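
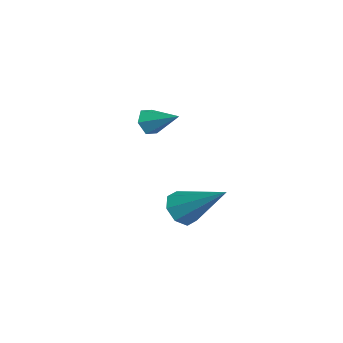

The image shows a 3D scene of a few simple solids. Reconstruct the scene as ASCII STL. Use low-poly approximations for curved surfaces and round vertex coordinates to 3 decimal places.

solid 
facet normal -0.568 -0.555 -0.608
outer loop
vertex 3.219 -1.312 -1.366
vertex 2.665 -1.344 -0.819
vertex 2.828 -0.863 -1.411
endloop
endfacet
facet normal 0.652 0.512 -0.559
outer loop
vertex 3.219 -1.312 -1.366
vertex 2.828 -0.863 -1.411
vertex 3.895 -0.136 0.499
endloop
endfacet
facet normal -0.567 -0.556 -0.608
outer loop
vertex 2.828 -0.863 -1.411
vertex 2.665 -1.344 -0.819
vertex 2.341 -0.697 -1.109
endloop
endfacet
facet normal 0.071 0.918 -0.389
outer loop
vertex 2.828 -0.863 -1.411
vertex 2.341 -0.697 -1.109
vertex 3.895 -0.136 0.499
endloop
endfacet
facet normal -0.567 -0.556 -0.608
outer loop
vertex 2.341 -0.697 -1.109
vertex 2.665 -1.344 -0.819
vertex 2.043 -0.909 -0.637
endloop
endfacet
facet normal -0.444 0.888 0.119
outer loop
vertex 2.341 -0.697 -1.109
vertex 2.043 -0.909 -0.637
vertex 3.895 -0.136 0.499
endloop
endfacet
facet normal -0.567 -0.557 -0.607
outer loop
vertex 2.043 -0.909 -0.637
vertex 2.665 -1.344 -0.819
vertex 2.11 -1.376 -0.271
endloop
endfacet
facet normal -0.596 0.441 0.671
outer loop
vertex 2.043 -0.909 -0.637
vertex 2.11 -1.376 -0.271
vertex 3.895 -0.136 0.499
endloop
endfacet
facet normal -0.567 -0.557 -0.607
outer loop
vertex 2.11 -1.376 -0.271
vertex 2.665 -1.344 -0.819
vertex 2.502 -1.824 -0.226
endloop
endfacet
facet normal -0.294 -0.162 0.942
outer loop
vertex 2.11 -1.376 -0.271
vertex 2.502 -1.824 -0.226
vertex 3.895 -0.136 0.499
endloop
endfacet
facet normal -0.567 -0.557 -0.607
outer loop
vertex 2.502 -1.824 -0.226
vertex 2.665 -1.344 -0.819
vertex 2.989 -1.991 -0.528
endloop
endfacet
facet normal 0.285 -0.567 0.773
outer loop
vertex 2.502 -1.824 -0.226
vertex 2.989 -1.991 -0.528
vertex 3.895 -0.136 0.499
endloop
endfacet
facet normal -0.568 -0.557 -0.606
outer loop
vertex 2.989 -1.991 -0.528
vertex 2.665 -1.344 -0.819
vertex 3.286 -1.779 -1.001
endloop
endfacet
facet normal 0.802 -0.537 0.263
outer loop
vertex 2.989 -1.991 -0.528
vertex 3.286 -1.779 -1.001
vertex 3.895 -0.136 0.499
endloop
endfacet
facet normal -0.567 -0.556 -0.607
outer loop
vertex 3.286 -1.779 -1.001
vertex 2.665 -1.344 -0.819
vertex 3.219 -1.312 -1.366
endloop
endfacet
facet normal 0.953 -0.089 -0.289
outer loop
vertex 3.286 -1.779 -1.001
vertex 3.219 -1.312 -1.366
vertex 3.895 -0.136 0.499
endloop
endfacet
facet normal -0.658 -0.610 -0.442
outer loop
vertex -1.087 -1.61 0.968
vertex -1.547 -1.373 1.326
vertex -1.415 -1.111 0.768
endloop
endfacet
facet normal 0.744 0.239 -0.624
outer loop
vertex -1.087 -1.61 0.968
vertex -1.415 -1.111 0.768
vertex -0.613 -0.507 1.954
endloop
endfacet
facet normal -0.659 -0.609 -0.442
outer loop
vertex -1.415 -1.111 0.768
vertex -1.547 -1.373 1.326
vertex -1.876 -0.873 1.127
endloop
endfacet
facet normal 0.068 0.870 -0.489
outer loop
vertex -1.415 -1.111 0.768
vertex -1.876 -0.873 1.127
vertex -0.613 -0.507 1.954
endloop
endfacet
facet normal -0.658 -0.609 -0.442
outer loop
vertex -1.876 -0.873 1.127
vertex -1.547 -1.373 1.326
vertex -2.008 -1.135 1.684
endloop
endfacet
facet normal -0.439 0.849 0.295
outer loop
vertex -1.876 -0.873 1.127
vertex -2.008 -1.135 1.684
vertex -0.613 -0.507 1.954
endloop
endfacet
facet normal -0.658 -0.609 -0.443
outer loop
vertex -2.008 -1.135 1.684
vertex -1.547 -1.373 1.326
vertex -1.68 -1.634 1.883
endloop
endfacet
facet normal -0.271 0.197 0.942
outer loop
vertex -2.008 -1.135 1.684
vertex -1.68 -1.634 1.883
vertex -0.613 -0.507 1.954
endloop
endfacet
facet normal -0.658 -0.609 -0.443
outer loop
vertex -1.68 -1.634 1.883
vertex -1.547 -1.373 1.326
vertex -1.219 -1.872 1.525
endloop
endfacet
facet normal 0.403 -0.432 0.807
outer loop
vertex -1.68 -1.634 1.883
vertex -1.219 -1.872 1.525
vertex -0.613 -0.507 1.954
endloop
endfacet
facet normal -0.658 -0.609 -0.442
outer loop
vertex -1.219 -1.872 1.525
vertex -1.547 -1.373 1.326
vertex -1.087 -1.61 0.968
endloop
endfacet
facet normal 0.911 -0.412 0.022
outer loop
vertex -1.219 -1.872 1.525
vertex -1.087 -1.61 0.968
vertex -0.613 -0.507 1.954
endloop
endfacet

endsolid


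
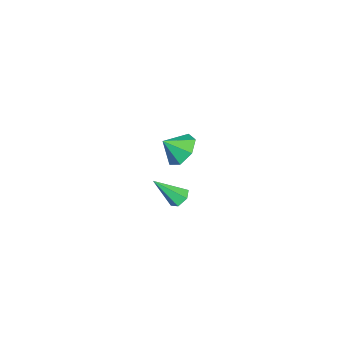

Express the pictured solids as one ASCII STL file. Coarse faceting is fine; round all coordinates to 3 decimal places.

solid 
facet normal -0.133 0.676 -0.725
outer loop
vertex 2.289 -2.835 2.188
vertex 2.07 -2.519 2.523
vertex 2.574 -2.501 2.447
endloop
endfacet
facet normal 0.823 -0.514 -0.243
outer loop
vertex 2.289 -2.835 2.188
vertex 2.574 -2.501 2.447
vertex 2.27 -3.541 3.617
endloop
endfacet
facet normal -0.133 0.677 -0.724
outer loop
vertex 2.574 -2.501 2.447
vertex 2.07 -2.519 2.523
vertex 2.354 -2.185 2.783
endloop
endfacet
facet normal 0.894 0.193 0.404
outer loop
vertex 2.574 -2.501 2.447
vertex 2.354 -2.185 2.783
vertex 2.27 -3.541 3.617
endloop
endfacet
facet normal -0.133 0.677 -0.724
outer loop
vertex 2.354 -2.185 2.783
vertex 2.07 -2.519 2.523
vertex 1.85 -2.204 2.858
endloop
endfacet
facet normal 0.107 0.516 0.850
outer loop
vertex 2.354 -2.185 2.783
vertex 1.85 -2.204 2.858
vertex 2.27 -3.541 3.617
endloop
endfacet
facet normal -0.134 0.676 -0.724
outer loop
vertex 1.85 -2.204 2.858
vertex 2.07 -2.519 2.523
vertex 1.565 -2.538 2.599
endloop
endfacet
facet normal -0.748 0.134 0.650
outer loop
vertex 1.85 -2.204 2.858
vertex 1.565 -2.538 2.599
vertex 2.27 -3.541 3.617
endloop
endfacet
facet normal -0.134 0.678 -0.723
outer loop
vertex 1.565 -2.538 2.599
vertex 2.07 -2.519 2.523
vertex 1.785 -2.853 2.263
endloop
endfacet
facet normal -0.819 -0.574 0.002
outer loop
vertex 1.565 -2.538 2.599
vertex 1.785 -2.853 2.263
vertex 2.27 -3.541 3.617
endloop
endfacet
facet normal -0.132 0.677 -0.724
outer loop
vertex 1.785 -2.853 2.263
vertex 2.07 -2.519 2.523
vertex 2.289 -2.835 2.188
endloop
endfacet
facet normal -0.034 -0.896 -0.443
outer loop
vertex 1.785 -2.853 2.263
vertex 2.289 -2.835 2.188
vertex 2.27 -3.541 3.617
endloop
endfacet
facet normal -0.236 0.718 -0.655
outer loop
vertex -2.964 -3.743 0.127
vertex -3.435 -3.309 0.773
vertex -2.557 -3.219 0.555
endloop
endfacet
facet normal 0.796 -0.605 -0.017
outer loop
vertex -2.964 -3.743 0.127
vertex -2.557 -3.219 0.555
vertex -3.185 -4.071 1.467
endloop
endfacet
facet normal -0.236 0.719 -0.654
outer loop
vertex -2.557 -3.219 0.555
vertex -3.435 -3.309 0.773
vertex -2.811 -2.763 1.148
endloop
endfacet
facet normal 0.870 -0.133 0.475
outer loop
vertex -2.557 -3.219 0.555
vertex -2.811 -2.763 1.148
vertex -3.185 -4.071 1.467
endloop
endfacet
facet normal -0.236 0.719 -0.654
outer loop
vertex -2.811 -2.763 1.148
vertex -3.435 -3.309 0.773
vertex -3.536 -2.719 1.458
endloop
endfacet
facet normal 0.396 0.109 0.912
outer loop
vertex -2.811 -2.763 1.148
vertex -3.536 -2.719 1.458
vertex -3.185 -4.071 1.467
endloop
endfacet
facet normal -0.236 0.719 -0.654
outer loop
vertex -3.536 -2.719 1.458
vertex -3.435 -3.309 0.773
vertex -4.185 -3.119 1.253
endloop
endfacet
facet normal -0.265 -0.062 0.962
outer loop
vertex -3.536 -2.719 1.458
vertex -4.185 -3.119 1.253
vertex -3.185 -4.071 1.467
endloop
endfacet
facet normal -0.237 0.718 -0.655
outer loop
vertex -4.185 -3.119 1.253
vertex -3.435 -3.309 0.773
vertex -4.269 -3.663 0.687
endloop
endfacet
facet normal -0.619 -0.518 0.590
outer loop
vertex -4.185 -3.119 1.253
vertex -4.269 -3.663 0.687
vertex -3.185 -4.071 1.467
endloop
endfacet
facet normal -0.238 0.719 -0.654
outer loop
vertex -4.269 -3.663 0.687
vertex -3.435 -3.309 0.773
vertex -3.726 -3.94 0.185
endloop
endfacet
facet normal -0.398 -0.914 0.074
outer loop
vertex -4.269 -3.663 0.687
vertex -3.726 -3.94 0.185
vertex -3.185 -4.071 1.467
endloop
endfacet
facet normal -0.236 0.718 -0.654
outer loop
vertex -3.726 -3.94 0.185
vertex -3.435 -3.309 0.773
vertex -2.964 -3.743 0.127
endloop
endfacet
facet normal 0.232 -0.953 -0.195
outer loop
vertex -3.726 -3.94 0.185
vertex -2.964 -3.743 0.127
vertex -3.185 -4.071 1.467
endloop
endfacet

endsolid


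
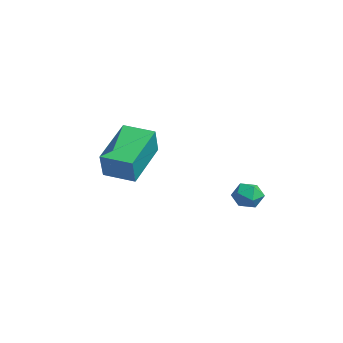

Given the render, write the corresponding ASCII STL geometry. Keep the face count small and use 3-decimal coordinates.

solid 
facet normal 0.244 0.820 -0.517
outer loop
vertex 2.508 3.586 -2.675
vertex 2.001 3.892 -2.429
vertex 2.566 3.914 -2.127
endloop
endfacet
facet normal 0.826 0.441 -0.352
outer loop
vertex 2.508 3.586 -2.675
vertex 2.566 3.914 -2.127
vertex 2.846 3.341 -2.189
endloop
endfacet
facet normal 0.749 -0.212 -0.628
outer loop
vertex 2.508 3.586 -2.675
vertex 2.846 3.341 -2.189
vertex 2.454 2.964 -2.529
endloop
endfacet
facet normal 0.119 -0.237 -0.964
outer loop
vertex 2.508 3.586 -2.675
vertex 2.454 2.964 -2.529
vertex 1.931 3.305 -2.677
endloop
endfacet
facet normal -0.192 0.401 -0.896
outer loop
vertex 2.508 3.586 -2.675
vertex 1.931 3.305 -2.677
vertex 2.001 3.892 -2.429
endloop
endfacet
facet normal 0.854 0.378 0.358
outer loop
vertex 2.846 3.341 -2.189
vertex 2.566 3.914 -2.127
vertex 2.549 3.495 -1.643
endloop
endfacet
facet normal -0.087 0.992 0.090
outer loop
vertex 2.566 3.914 -2.127
vertex 2.001 3.892 -2.429
vertex 2.026 3.836 -1.791
endloop
endfacet
facet normal -0.794 0.315 -0.521
outer loop
vertex 2.001 3.892 -2.429
vertex 1.931 3.305 -2.677
vertex 1.634 3.459 -2.131
endloop
endfacet
facet normal -0.290 -0.719 -0.632
outer loop
vertex 1.931 3.305 -2.677
vertex 2.454 2.964 -2.529
vertex 1.914 2.886 -2.193
endloop
endfacet
facet normal 0.729 -0.679 -0.088
outer loop
vertex 2.454 2.964 -2.529
vertex 2.846 3.341 -2.189
vertex 2.479 2.908 -1.891
endloop
endfacet
facet normal -0.119 0.237 0.964
outer loop
vertex 1.972 3.214 -1.645
vertex 2.549 3.495 -1.643
vertex 2.026 3.836 -1.791
endloop
endfacet
facet normal -0.749 0.212 0.628
outer loop
vertex 1.972 3.214 -1.645
vertex 2.026 3.836 -1.791
vertex 1.634 3.459 -2.131
endloop
endfacet
facet normal -0.826 -0.441 0.352
outer loop
vertex 1.972 3.214 -1.645
vertex 1.634 3.459 -2.131
vertex 1.914 2.886 -2.193
endloop
endfacet
facet normal -0.244 -0.820 0.517
outer loop
vertex 1.972 3.214 -1.645
vertex 1.914 2.886 -2.193
vertex 2.479 2.908 -1.891
endloop
endfacet
facet normal 0.192 -0.401 0.896
outer loop
vertex 1.972 3.214 -1.645
vertex 2.479 2.908 -1.891
vertex 2.549 3.495 -1.643
endloop
endfacet
facet normal 0.290 0.719 0.632
outer loop
vertex 2.026 3.836 -1.791
vertex 2.549 3.495 -1.643
vertex 2.566 3.914 -2.127
endloop
endfacet
facet normal -0.729 0.679 0.088
outer loop
vertex 1.634 3.459 -2.131
vertex 2.026 3.836 -1.791
vertex 2.001 3.892 -2.429
endloop
endfacet
facet normal -0.854 -0.378 -0.358
outer loop
vertex 1.914 2.886 -2.193
vertex 1.634 3.459 -2.131
vertex 1.931 3.305 -2.677
endloop
endfacet
facet normal 0.087 -0.992 -0.090
outer loop
vertex 2.479 2.908 -1.891
vertex 1.914 2.886 -2.193
vertex 2.454 2.964 -2.529
endloop
endfacet
facet normal 0.794 -0.315 0.521
outer loop
vertex 2.549 3.495 -1.643
vertex 2.479 2.908 -1.891
vertex 2.846 3.341 -2.189
endloop
endfacet
facet normal -0.657 -0.742 0.133
outer loop
vertex 1.947 -1.996 0.272
vertex 0.712 -0.729 1.245
vertex 1.4 -1.704 -0.802
endloop
endfacet
facet normal 0.612 -0.627 -0.482
outer loop
vertex 2.208 -0.791 -0.965
vertex 1.947 -1.996 0.272
vertex 1.4 -1.704 -0.802
endloop
endfacet
facet normal -0.657 -0.742 0.132
outer loop
vertex 1.4 -1.704 -0.802
vertex 0.712 -0.729 1.245
vertex 0.165 -0.436 0.172
endloop
endfacet
facet normal -0.441 0.236 -0.866
outer loop
vertex 0.165 -0.436 0.172
vertex 2.208 -0.791 -0.965
vertex 1.4 -1.704 -0.802
endloop
endfacet
facet normal 0.441 -0.235 0.866
outer loop
vertex 1.947 -1.996 0.272
vertex 1.52 0.184 1.082
vertex 0.712 -0.729 1.245
endloop
endfacet
facet normal 0.611 -0.628 -0.483
outer loop
vertex 2.755 -1.084 0.108
vertex 1.947 -1.996 0.272
vertex 2.208 -0.791 -0.965
endloop
endfacet
facet normal 0.441 -0.235 0.866
outer loop
vertex 2.755 -1.084 0.108
vertex 1.52 0.184 1.082
vertex 1.947 -1.996 0.272
endloop
endfacet
facet normal -0.611 0.627 0.483
outer loop
vertex 0.712 -0.729 1.245
vertex 1.52 0.184 1.082
vertex 0.165 -0.436 0.172
endloop
endfacet
facet normal -0.441 0.235 -0.866
outer loop
vertex 0.973 0.476 0.008
vertex 2.208 -0.791 -0.965
vertex 0.165 -0.436 0.172
endloop
endfacet
facet normal -0.611 0.628 0.482
outer loop
vertex 0.165 -0.436 0.172
vertex 1.52 0.184 1.082
vertex 0.973 0.476 0.008
endloop
endfacet
facet normal 0.657 0.742 -0.132
outer loop
vertex 0.973 0.476 0.008
vertex 2.755 -1.084 0.108
vertex 2.208 -0.791 -0.965
endloop
endfacet
facet normal 0.657 0.742 -0.133
outer loop
vertex 1.52 0.184 1.082
vertex 2.755 -1.084 0.108
vertex 0.973 0.476 0.008
endloop
endfacet

endsolid


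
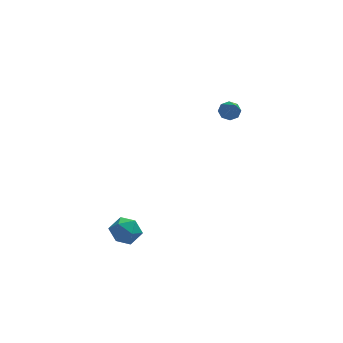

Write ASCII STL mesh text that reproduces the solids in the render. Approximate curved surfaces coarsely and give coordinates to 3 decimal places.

solid 
facet normal -0.675 0.276 0.684
outer loop
vertex -2.324 1.523 -2.547
vertex -1.938 1.135 -2.009
vertex -1.773 1.873 -2.144
endloop
endfacet
facet normal -0.614 0.770 0.171
outer loop
vertex -2.324 1.523 -2.547
vertex -1.773 1.873 -2.144
vertex -1.832 1.994 -2.9
endloop
endfacet
facet normal -0.764 0.459 -0.453
outer loop
vertex -2.324 1.523 -2.547
vertex -1.832 1.994 -2.9
vertex -2.033 1.332 -3.231
endloop
endfacet
facet normal -0.918 -0.225 -0.328
outer loop
vertex -2.324 1.523 -2.547
vertex -2.033 1.332 -3.231
vertex -2.099 0.801 -2.681
endloop
endfacet
facet normal -0.863 -0.339 0.375
outer loop
vertex -2.324 1.523 -2.547
vertex -2.099 0.801 -2.681
vertex -1.938 1.135 -2.009
endloop
endfacet
facet normal 0.065 0.986 0.153
outer loop
vertex -1.832 1.994 -2.9
vertex -1.773 1.873 -2.144
vertex -1.141 1.899 -2.579
endloop
endfacet
facet normal -0.033 0.187 0.982
outer loop
vertex -1.773 1.873 -2.144
vertex -1.938 1.135 -2.009
vertex -1.207 1.368 -2.029
endloop
endfacet
facet normal -0.335 -0.809 0.483
outer loop
vertex -1.938 1.135 -2.009
vertex -2.099 0.801 -2.681
vertex -1.408 0.706 -2.36
endloop
endfacet
facet normal -0.425 -0.625 -0.655
outer loop
vertex -2.099 0.801 -2.681
vertex -2.033 1.332 -3.231
vertex -1.467 0.827 -3.116
endloop
endfacet
facet normal -0.177 0.483 -0.858
outer loop
vertex -2.033 1.332 -3.231
vertex -1.832 1.994 -2.9
vertex -1.302 1.565 -3.251
endloop
endfacet
facet normal 0.918 0.225 0.328
outer loop
vertex -0.916 1.177 -2.713
vertex -1.141 1.899 -2.579
vertex -1.207 1.368 -2.029
endloop
endfacet
facet normal 0.764 -0.459 0.453
outer loop
vertex -0.916 1.177 -2.713
vertex -1.207 1.368 -2.029
vertex -1.408 0.706 -2.36
endloop
endfacet
facet normal 0.614 -0.770 -0.171
outer loop
vertex -0.916 1.177 -2.713
vertex -1.408 0.706 -2.36
vertex -1.467 0.827 -3.116
endloop
endfacet
facet normal 0.675 -0.276 -0.684
outer loop
vertex -0.916 1.177 -2.713
vertex -1.467 0.827 -3.116
vertex -1.302 1.565 -3.251
endloop
endfacet
facet normal 0.863 0.339 -0.375
outer loop
vertex -0.916 1.177 -2.713
vertex -1.302 1.565 -3.251
vertex -1.141 1.899 -2.579
endloop
endfacet
facet normal 0.425 0.625 0.655
outer loop
vertex -1.207 1.368 -2.029
vertex -1.141 1.899 -2.579
vertex -1.773 1.873 -2.144
endloop
endfacet
facet normal 0.177 -0.483 0.858
outer loop
vertex -1.408 0.706 -2.36
vertex -1.207 1.368 -2.029
vertex -1.938 1.135 -2.009
endloop
endfacet
facet normal -0.065 -0.986 -0.153
outer loop
vertex -1.467 0.827 -3.116
vertex -1.408 0.706 -2.36
vertex -2.099 0.801 -2.681
endloop
endfacet
facet normal 0.033 -0.187 -0.982
outer loop
vertex -1.302 1.565 -3.251
vertex -1.467 0.827 -3.116
vertex -2.033 1.332 -3.231
endloop
endfacet
facet normal 0.335 0.809 -0.483
outer loop
vertex -1.141 1.899 -2.579
vertex -1.302 1.565 -3.251
vertex -1.832 1.994 -2.9
endloop
endfacet
facet normal -0.004 0.750 -0.661
outer loop
vertex 3.492 4.053 2.229
vertex 3.156 4.297 2.508
vertex 3.655 4.282 2.488
endloop
endfacet
facet normal 0.881 -0.446 -0.160
outer loop
vertex 3.492 4.053 2.229
vertex 3.655 4.282 2.488
vertex 3.164 2.843 3.792
endloop
endfacet
facet normal -0.004 0.749 -0.662
outer loop
vertex 3.655 4.282 2.488
vertex 3.156 4.297 2.508
vertex 3.527 4.52 2.758
endloop
endfacet
facet normal 0.917 0.045 0.395
outer loop
vertex 3.655 4.282 2.488
vertex 3.527 4.52 2.758
vertex 3.164 2.843 3.792
endloop
endfacet
facet normal -0.004 0.749 -0.663
outer loop
vertex 3.527 4.52 2.758
vertex 3.156 4.297 2.508
vertex 3.181 4.628 2.882
endloop
endfacet
facet normal 0.418 0.409 0.811
outer loop
vertex 3.527 4.52 2.758
vertex 3.181 4.628 2.882
vertex 3.164 2.843 3.792
endloop
endfacet
facet normal -0.004 0.749 -0.663
outer loop
vertex 3.181 4.628 2.882
vertex 3.156 4.297 2.508
vertex 2.82 4.541 2.786
endloop
endfacet
facet normal -0.328 0.432 0.840
outer loop
vertex 3.181 4.628 2.882
vertex 2.82 4.541 2.786
vertex 3.164 2.843 3.792
endloop
endfacet
facet normal -0.004 0.749 -0.662
outer loop
vertex 2.82 4.541 2.786
vertex 3.156 4.297 2.508
vertex 2.657 4.312 2.528
endloop
endfacet
facet normal -0.879 0.099 0.467
outer loop
vertex 2.82 4.541 2.786
vertex 2.657 4.312 2.528
vertex 3.164 2.843 3.792
endloop
endfacet
facet normal -0.004 0.750 -0.661
outer loop
vertex 2.657 4.312 2.528
vertex 3.156 4.297 2.508
vertex 2.786 4.074 2.257
endloop
endfacet
facet normal -0.915 -0.393 -0.090
outer loop
vertex 2.657 4.312 2.528
vertex 2.786 4.074 2.257
vertex 3.164 2.843 3.792
endloop
endfacet
facet normal -0.002 0.749 -0.663
outer loop
vertex 2.786 4.074 2.257
vertex 3.156 4.297 2.508
vertex 3.131 3.966 2.134
endloop
endfacet
facet normal -0.417 -0.757 -0.504
outer loop
vertex 2.786 4.074 2.257
vertex 3.131 3.966 2.134
vertex 3.164 2.843 3.792
endloop
endfacet
facet normal -0.006 0.749 -0.663
outer loop
vertex 3.131 3.966 2.134
vertex 3.156 4.297 2.508
vertex 3.492 4.053 2.229
endloop
endfacet
facet normal 0.328 -0.779 -0.534
outer loop
vertex 3.131 3.966 2.134
vertex 3.492 4.053 2.229
vertex 3.164 2.843 3.792
endloop
endfacet

endsolid


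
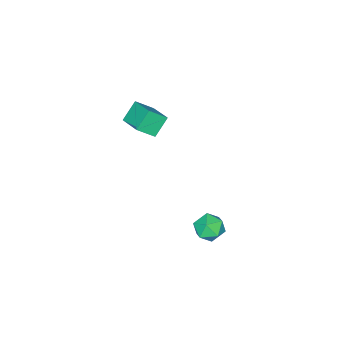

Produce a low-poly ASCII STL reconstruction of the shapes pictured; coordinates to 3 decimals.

solid 
facet normal -0.211 0.962 0.175
outer loop
vertex 3.331 3.751 0.705
vertex 3.438 3.626 1.519
vertex 4.082 3.854 1.045
endloop
endfacet
facet normal 0.091 0.880 -0.467
outer loop
vertex 3.331 3.751 0.705
vertex 4.082 3.854 1.045
vertex 4.008 3.472 0.311
endloop
endfacet
facet normal -0.314 0.431 -0.846
outer loop
vertex 3.331 3.751 0.705
vertex 4.008 3.472 0.311
vertex 3.319 3.009 0.331
endloop
endfacet
facet normal -0.867 0.235 -0.439
outer loop
vertex 3.331 3.751 0.705
vertex 3.319 3.009 0.331
vertex 2.967 3.104 1.077
endloop
endfacet
facet normal -0.804 0.563 0.192
outer loop
vertex 3.331 3.751 0.705
vertex 2.967 3.104 1.077
vertex 3.438 3.626 1.519
endloop
endfacet
facet normal 0.729 0.574 -0.372
outer loop
vertex 4.008 3.472 0.311
vertex 4.082 3.854 1.045
vertex 4.533 3.176 0.883
endloop
endfacet
facet normal 0.239 0.707 0.665
outer loop
vertex 4.082 3.854 1.045
vertex 3.438 3.626 1.519
vertex 4.181 3.271 1.629
endloop
endfacet
facet normal -0.719 0.063 0.692
outer loop
vertex 3.438 3.626 1.519
vertex 2.967 3.104 1.077
vertex 3.492 2.808 1.649
endloop
endfacet
facet normal -0.821 -0.468 -0.328
outer loop
vertex 2.967 3.104 1.077
vertex 3.319 3.009 0.331
vertex 3.418 2.426 0.915
endloop
endfacet
facet normal 0.073 -0.152 -0.986
outer loop
vertex 3.319 3.009 0.331
vertex 4.008 3.472 0.311
vertex 4.062 2.654 0.441
endloop
endfacet
facet normal 0.867 -0.235 0.439
outer loop
vertex 4.169 2.529 1.255
vertex 4.533 3.176 0.883
vertex 4.181 3.271 1.629
endloop
endfacet
facet normal 0.314 -0.431 0.846
outer loop
vertex 4.169 2.529 1.255
vertex 4.181 3.271 1.629
vertex 3.492 2.808 1.649
endloop
endfacet
facet normal -0.091 -0.880 0.467
outer loop
vertex 4.169 2.529 1.255
vertex 3.492 2.808 1.649
vertex 3.418 2.426 0.915
endloop
endfacet
facet normal 0.211 -0.962 -0.175
outer loop
vertex 4.169 2.529 1.255
vertex 3.418 2.426 0.915
vertex 4.062 2.654 0.441
endloop
endfacet
facet normal 0.804 -0.563 -0.192
outer loop
vertex 4.169 2.529 1.255
vertex 4.062 2.654 0.441
vertex 4.533 3.176 0.883
endloop
endfacet
facet normal 0.821 0.468 0.328
outer loop
vertex 4.181 3.271 1.629
vertex 4.533 3.176 0.883
vertex 4.082 3.854 1.045
endloop
endfacet
facet normal -0.073 0.152 0.986
outer loop
vertex 3.492 2.808 1.649
vertex 4.181 3.271 1.629
vertex 3.438 3.626 1.519
endloop
endfacet
facet normal -0.729 -0.574 0.372
outer loop
vertex 3.418 2.426 0.915
vertex 3.492 2.808 1.649
vertex 2.967 3.104 1.077
endloop
endfacet
facet normal -0.239 -0.707 -0.665
outer loop
vertex 4.062 2.654 0.441
vertex 3.418 2.426 0.915
vertex 3.319 3.009 0.331
endloop
endfacet
facet normal 0.719 -0.063 -0.692
outer loop
vertex 4.533 3.176 0.883
vertex 4.062 2.654 0.441
vertex 4.008 3.472 0.311
endloop
endfacet
facet normal -0.697 0.076 0.713
outer loop
vertex 0.2 -3.899 3.736
vertex 0.789 -2.602 4.173
vertex -0.506 -3.324 2.984
endloop
endfacet
facet normal -0.396 -0.870 -0.294
outer loop
vertex 0.351 -3.418 2.107
vertex 0.2 -3.899 3.736
vertex -0.506 -3.324 2.984
endloop
endfacet
facet normal -0.697 0.076 0.713
outer loop
vertex -0.506 -3.324 2.984
vertex 0.789 -2.602 4.173
vertex 0.083 -2.028 3.422
endloop
endfacet
facet normal -0.598 0.487 -0.637
outer loop
vertex 0.083 -2.028 3.422
vertex 0.351 -3.418 2.107
vertex -0.506 -3.324 2.984
endloop
endfacet
facet normal 0.598 -0.486 0.637
outer loop
vertex 0.2 -3.899 3.736
vertex 1.646 -2.696 3.296
vertex 0.789 -2.602 4.173
endloop
endfacet
facet normal -0.395 -0.870 -0.294
outer loop
vertex 1.057 -3.992 2.858
vertex 0.2 -3.899 3.736
vertex 0.351 -3.418 2.107
endloop
endfacet
facet normal 0.599 -0.487 0.636
outer loop
vertex 1.057 -3.992 2.858
vertex 1.646 -2.696 3.296
vertex 0.2 -3.899 3.736
endloop
endfacet
facet normal 0.396 0.870 0.293
outer loop
vertex 0.789 -2.602 4.173
vertex 1.646 -2.696 3.296
vertex 0.083 -2.028 3.422
endloop
endfacet
facet normal -0.599 0.486 -0.636
outer loop
vertex 0.94 -2.121 2.544
vertex 0.351 -3.418 2.107
vertex 0.083 -2.028 3.422
endloop
endfacet
facet normal 0.396 0.870 0.294
outer loop
vertex 0.083 -2.028 3.422
vertex 1.646 -2.696 3.296
vertex 0.94 -2.121 2.544
endloop
endfacet
facet normal 0.697 -0.076 -0.713
outer loop
vertex 0.94 -2.121 2.544
vertex 1.057 -3.992 2.858
vertex 0.351 -3.418 2.107
endloop
endfacet
facet normal 0.697 -0.076 -0.713
outer loop
vertex 1.646 -2.696 3.296
vertex 1.057 -3.992 2.858
vertex 0.94 -2.121 2.544
endloop
endfacet

endsolid


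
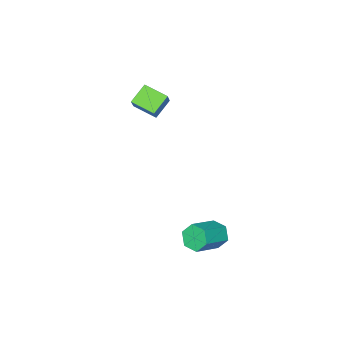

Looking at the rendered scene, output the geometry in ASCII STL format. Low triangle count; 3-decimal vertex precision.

solid 
facet normal -0.488 -0.410 -0.770
outer loop
vertex -3.901 -4.375 2.736
vertex -4.238 -3.358 2.408
vertex -3.065 -4.284 2.158
endloop
endfacet
facet normal 0.301 -0.908 0.292
outer loop
vertex -2.562 -3.862 2.952
vertex -3.901 -4.375 2.736
vertex -3.065 -4.284 2.158
endloop
endfacet
facet normal -0.488 -0.411 -0.770
outer loop
vertex -3.065 -4.284 2.158
vertex -4.238 -3.358 2.408
vertex -3.402 -3.268 1.83
endloop
endfacet
facet normal 0.819 0.089 -0.566
outer loop
vertex -3.402 -3.268 1.83
vertex -2.562 -3.862 2.952
vertex -3.065 -4.284 2.158
endloop
endfacet
facet normal -0.819 -0.089 0.566
outer loop
vertex -3.901 -4.375 2.736
vertex -3.735 -2.936 3.202
vertex -4.238 -3.358 2.408
endloop
endfacet
facet normal 0.300 -0.908 0.293
outer loop
vertex -3.398 -3.952 3.53
vertex -3.901 -4.375 2.736
vertex -2.562 -3.862 2.952
endloop
endfacet
facet normal -0.819 -0.089 0.566
outer loop
vertex -3.398 -3.952 3.53
vertex -3.735 -2.936 3.202
vertex -3.901 -4.375 2.736
endloop
endfacet
facet normal -0.300 0.908 -0.293
outer loop
vertex -4.238 -3.358 2.408
vertex -3.735 -2.936 3.202
vertex -3.402 -3.268 1.83
endloop
endfacet
facet normal 0.819 0.089 -0.566
outer loop
vertex -2.899 -2.845 2.624
vertex -2.562 -3.862 2.952
vertex -3.402 -3.268 1.83
endloop
endfacet
facet normal -0.301 0.908 -0.293
outer loop
vertex -3.402 -3.268 1.83
vertex -3.735 -2.936 3.202
vertex -2.899 -2.845 2.624
endloop
endfacet
facet normal 0.488 0.410 0.770
outer loop
vertex -2.899 -2.845 2.624
vertex -3.398 -3.952 3.53
vertex -2.562 -3.862 2.952
endloop
endfacet
facet normal 0.488 0.411 0.770
outer loop
vertex -3.735 -2.936 3.202
vertex -3.398 -3.952 3.53
vertex -2.899 -2.845 2.624
endloop
endfacet
facet normal -0.899 -0.045 -0.436
outer loop
vertex -1.864 2.019 -2.226
vertex -2.085 1.658 -1.733
vertex -2.13 2.306 -1.707
endloop
endfacet
facet normal 0.156 0.896 -0.416
outer loop
vertex -1.864 2.019 -2.226
vertex -2.13 2.306 -1.707
vertex -0.615 2.083 -1.62
endloop
endfacet
facet normal 0.156 0.896 -0.416
outer loop
vertex -0.615 2.083 -1.62
vertex -2.13 2.306 -1.707
vertex -0.881 2.37 -1.101
endloop
endfacet
facet normal 0.899 0.046 0.435
outer loop
vertex -0.615 2.083 -1.62
vertex -0.881 2.37 -1.101
vertex -0.835 1.722 -1.127
endloop
endfacet
facet normal -0.899 -0.045 -0.436
outer loop
vertex -2.13 2.306 -1.707
vertex -2.085 1.658 -1.733
vertex -2.351 1.945 -1.214
endloop
endfacet
facet normal -0.277 0.830 0.484
outer loop
vertex -2.13 2.306 -1.707
vertex -2.351 1.945 -1.214
vertex -0.881 2.37 -1.101
endloop
endfacet
facet normal -0.277 0.830 0.485
outer loop
vertex -0.881 2.37 -1.101
vertex -2.351 1.945 -1.214
vertex -1.102 2.008 -0.608
endloop
endfacet
facet normal 0.898 0.046 0.437
outer loop
vertex -0.881 2.37 -1.101
vertex -1.102 2.008 -0.608
vertex -0.835 1.722 -1.127
endloop
endfacet
facet normal -0.899 -0.046 -0.435
outer loop
vertex -2.351 1.945 -1.214
vertex -2.085 1.658 -1.733
vertex -2.305 1.297 -1.24
endloop
endfacet
facet normal -0.433 -0.067 0.899
outer loop
vertex -2.351 1.945 -1.214
vertex -2.305 1.297 -1.24
vertex -1.102 2.008 -0.608
endloop
endfacet
facet normal -0.433 -0.067 0.899
outer loop
vertex -1.102 2.008 -0.608
vertex -2.305 1.297 -1.24
vertex -1.056 1.361 -0.634
endloop
endfacet
facet normal 0.898 0.046 0.437
outer loop
vertex -1.102 2.008 -0.608
vertex -1.056 1.361 -0.634
vertex -0.835 1.722 -1.127
endloop
endfacet
facet normal -0.899 -0.046 -0.435
outer loop
vertex -2.305 1.297 -1.24
vertex -2.085 1.658 -1.733
vertex -2.039 1.01 -1.759
endloop
endfacet
facet normal -0.156 -0.896 0.416
outer loop
vertex -2.305 1.297 -1.24
vertex -2.039 1.01 -1.759
vertex -1.056 1.361 -0.634
endloop
endfacet
facet normal -0.156 -0.896 0.416
outer loop
vertex -1.056 1.361 -0.634
vertex -2.039 1.01 -1.759
vertex -0.79 1.074 -1.153
endloop
endfacet
facet normal 0.899 0.045 0.436
outer loop
vertex -1.056 1.361 -0.634
vertex -0.79 1.074 -1.153
vertex -0.835 1.722 -1.127
endloop
endfacet
facet normal -0.898 -0.046 -0.437
outer loop
vertex -2.039 1.01 -1.759
vertex -2.085 1.658 -1.733
vertex -1.818 1.372 -2.252
endloop
endfacet
facet normal 0.278 -0.829 -0.485
outer loop
vertex -2.039 1.01 -1.759
vertex -1.818 1.372 -2.252
vertex -0.79 1.074 -1.153
endloop
endfacet
facet normal 0.277 -0.830 -0.484
outer loop
vertex -0.79 1.074 -1.153
vertex -1.818 1.372 -2.252
vertex -0.569 1.435 -1.646
endloop
endfacet
facet normal 0.899 0.045 0.436
outer loop
vertex -0.79 1.074 -1.153
vertex -0.569 1.435 -1.646
vertex -0.835 1.722 -1.127
endloop
endfacet
facet normal -0.898 -0.046 -0.437
outer loop
vertex -1.818 1.372 -2.252
vertex -2.085 1.658 -1.733
vertex -1.864 2.019 -2.226
endloop
endfacet
facet normal 0.433 0.067 -0.899
outer loop
vertex -1.818 1.372 -2.252
vertex -1.864 2.019 -2.226
vertex -0.569 1.435 -1.646
endloop
endfacet
facet normal 0.433 0.067 -0.899
outer loop
vertex -0.569 1.435 -1.646
vertex -1.864 2.019 -2.226
vertex -0.615 2.083 -1.62
endloop
endfacet
facet normal 0.899 0.046 0.435
outer loop
vertex -0.569 1.435 -1.646
vertex -0.615 2.083 -1.62
vertex -0.835 1.722 -1.127
endloop
endfacet

endsolid


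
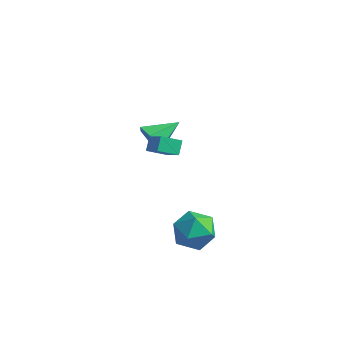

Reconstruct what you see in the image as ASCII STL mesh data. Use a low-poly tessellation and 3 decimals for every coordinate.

solid 
facet normal -0.669 -0.618 0.414
outer loop
vertex 0.171 0.243 4.567
vertex -0.822 0.735 3.696
vertex 0.366 -0.335 4.019
endloop
endfacet
facet normal 0.704 -0.349 0.618
outer loop
vertex 1.102 0.345 3.564
vertex 0.171 0.243 4.567
vertex 0.366 -0.335 4.019
endloop
endfacet
facet normal -0.669 -0.618 0.413
outer loop
vertex 0.366 -0.335 4.019
vertex -0.822 0.735 3.696
vertex -0.627 0.157 3.147
endloop
endfacet
facet normal 0.238 -0.705 -0.668
outer loop
vertex -0.627 0.157 3.147
vertex 1.102 0.345 3.564
vertex 0.366 -0.335 4.019
endloop
endfacet
facet normal -0.238 0.705 0.669
outer loop
vertex 0.171 0.243 4.567
vertex -0.086 1.415 3.241
vertex -0.822 0.735 3.696
endloop
endfacet
facet normal 0.704 -0.349 0.618
outer loop
vertex 0.907 0.923 4.113
vertex 0.171 0.243 4.567
vertex 1.102 0.345 3.564
endloop
endfacet
facet normal -0.238 0.704 0.669
outer loop
vertex 0.907 0.923 4.113
vertex -0.086 1.415 3.241
vertex 0.171 0.243 4.567
endloop
endfacet
facet normal -0.705 0.349 -0.618
outer loop
vertex -0.822 0.735 3.696
vertex -0.086 1.415 3.241
vertex -0.627 0.157 3.147
endloop
endfacet
facet normal 0.238 -0.704 -0.669
outer loop
vertex 0.109 0.837 2.693
vertex 1.102 0.345 3.564
vertex -0.627 0.157 3.147
endloop
endfacet
facet normal -0.704 0.349 -0.619
outer loop
vertex -0.627 0.157 3.147
vertex -0.086 1.415 3.241
vertex 0.109 0.837 2.693
endloop
endfacet
facet normal 0.669 0.618 -0.413
outer loop
vertex 0.109 0.837 2.693
vertex 0.907 0.923 4.113
vertex 1.102 0.345 3.564
endloop
endfacet
facet normal 0.669 0.618 -0.413
outer loop
vertex -0.086 1.415 3.241
vertex 0.907 0.923 4.113
vertex 0.109 0.837 2.693
endloop
endfacet
facet normal -0.053 0.513 0.857
outer loop
vertex 3.153 -1.889 2.218
vertex 3.951 -2.56 2.669
vertex 4.25 -1.611 2.12
endloop
endfacet
facet normal -0.209 0.931 0.300
outer loop
vertex 3.153 -1.889 2.218
vertex 4.25 -1.611 2.12
vertex 3.55 -1.483 1.235
endloop
endfacet
facet normal -0.765 0.643 -0.043
outer loop
vertex 3.153 -1.889 2.218
vertex 3.55 -1.483 1.235
vertex 2.819 -2.352 1.236
endloop
endfacet
facet normal -0.952 0.047 0.302
outer loop
vertex 3.153 -1.889 2.218
vertex 2.819 -2.352 1.236
vertex 3.067 -3.017 2.123
endloop
endfacet
facet normal -0.513 -0.033 0.858
outer loop
vertex 3.153 -1.889 2.218
vertex 3.067 -3.017 2.123
vertex 3.951 -2.56 2.669
endloop
endfacet
facet normal 0.351 0.925 -0.144
outer loop
vertex 3.55 -1.483 1.235
vertex 4.25 -1.611 2.12
vertex 4.593 -1.903 1.077
endloop
endfacet
facet normal 0.603 0.249 0.758
outer loop
vertex 4.25 -1.611 2.12
vertex 3.951 -2.56 2.669
vertex 4.841 -2.568 1.964
endloop
endfacet
facet normal -0.141 -0.635 0.759
outer loop
vertex 3.951 -2.56 2.669
vertex 3.067 -3.017 2.123
vertex 4.11 -3.437 1.965
endloop
endfacet
facet normal -0.853 -0.504 -0.139
outer loop
vertex 3.067 -3.017 2.123
vertex 2.819 -2.352 1.236
vertex 3.41 -3.309 1.08
endloop
endfacet
facet normal -0.549 0.461 -0.698
outer loop
vertex 2.819 -2.352 1.236
vertex 3.55 -1.483 1.235
vertex 3.709 -2.36 0.531
endloop
endfacet
facet normal 0.952 -0.047 -0.302
outer loop
vertex 4.507 -3.031 0.982
vertex 4.593 -1.903 1.077
vertex 4.841 -2.568 1.964
endloop
endfacet
facet normal 0.765 -0.643 0.043
outer loop
vertex 4.507 -3.031 0.982
vertex 4.841 -2.568 1.964
vertex 4.11 -3.437 1.965
endloop
endfacet
facet normal 0.209 -0.931 -0.300
outer loop
vertex 4.507 -3.031 0.982
vertex 4.11 -3.437 1.965
vertex 3.41 -3.309 1.08
endloop
endfacet
facet normal 0.053 -0.513 -0.857
outer loop
vertex 4.507 -3.031 0.982
vertex 3.41 -3.309 1.08
vertex 3.709 -2.36 0.531
endloop
endfacet
facet normal 0.513 0.033 -0.858
outer loop
vertex 4.507 -3.031 0.982
vertex 3.709 -2.36 0.531
vertex 4.593 -1.903 1.077
endloop
endfacet
facet normal 0.853 0.504 0.139
outer loop
vertex 4.841 -2.568 1.964
vertex 4.593 -1.903 1.077
vertex 4.25 -1.611 2.12
endloop
endfacet
facet normal 0.549 -0.461 0.698
outer loop
vertex 4.11 -3.437 1.965
vertex 4.841 -2.568 1.964
vertex 3.951 -2.56 2.669
endloop
endfacet
facet normal -0.351 -0.925 0.144
outer loop
vertex 3.41 -3.309 1.08
vertex 4.11 -3.437 1.965
vertex 3.067 -3.017 2.123
endloop
endfacet
facet normal -0.603 -0.249 -0.758
outer loop
vertex 3.709 -2.36 0.531
vertex 3.41 -3.309 1.08
vertex 2.819 -2.352 1.236
endloop
endfacet
facet normal 0.141 0.635 -0.759
outer loop
vertex 4.593 -1.903 1.077
vertex 3.709 -2.36 0.531
vertex 3.55 -1.483 1.235
endloop
endfacet
facet normal -0.389 -0.855 -0.342
outer loop
vertex -1.875 2.253 2.078
vertex -2.155 2.693 1.296
vertex -1.305 2.292 1.332
endloop
endfacet
facet normal 0.792 -0.113 0.600
outer loop
vertex -1.875 2.253 2.078
vertex -1.305 2.292 1.332
vertex -1.465 4.207 1.904
endloop
endfacet
facet normal -0.389 -0.855 -0.343
outer loop
vertex -1.305 2.292 1.332
vertex -2.155 2.693 1.296
vertex -1.585 2.733 0.55
endloop
endfacet
facet normal 0.955 0.156 -0.254
outer loop
vertex -1.305 2.292 1.332
vertex -1.585 2.733 0.55
vertex -1.465 4.207 1.904
endloop
endfacet
facet normal -0.389 -0.855 -0.343
outer loop
vertex -1.585 2.733 0.55
vertex -2.155 2.693 1.296
vertex -2.434 3.134 0.515
endloop
endfacet
facet normal 0.325 0.625 -0.710
outer loop
vertex -1.585 2.733 0.55
vertex -2.434 3.134 0.515
vertex -1.465 4.207 1.904
endloop
endfacet
facet normal -0.390 -0.854 -0.343
outer loop
vertex -2.434 3.134 0.515
vertex -2.155 2.693 1.296
vertex -3.004 3.095 1.261
endloop
endfacet
facet normal -0.467 0.827 -0.313
outer loop
vertex -2.434 3.134 0.515
vertex -3.004 3.095 1.261
vertex -1.465 4.207 1.904
endloop
endfacet
facet normal -0.390 -0.854 -0.343
outer loop
vertex -3.004 3.095 1.261
vertex -2.155 2.693 1.296
vertex -2.725 2.654 2.043
endloop
endfacet
facet normal -0.629 0.559 0.540
outer loop
vertex -3.004 3.095 1.261
vertex -2.725 2.654 2.043
vertex -1.465 4.207 1.904
endloop
endfacet
facet normal -0.389 -0.855 -0.342
outer loop
vertex -2.725 2.654 2.043
vertex -2.155 2.693 1.296
vertex -1.875 2.253 2.078
endloop
endfacet
facet normal 0.001 0.089 0.996
outer loop
vertex -2.725 2.654 2.043
vertex -1.875 2.253 2.078
vertex -1.465 4.207 1.904
endloop
endfacet

endsolid


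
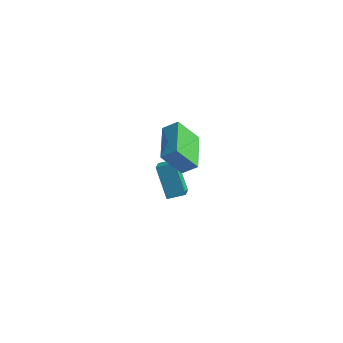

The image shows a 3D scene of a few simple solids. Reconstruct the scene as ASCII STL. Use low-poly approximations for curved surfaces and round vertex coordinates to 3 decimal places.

solid 
facet normal -0.523 -0.308 0.795
outer loop
vertex 3.163 -2.923 4.229
vertex 2.424 -1.267 4.384
vertex 2.563 -3.145 3.748
endloop
endfacet
facet normal 0.406 -0.910 -0.086
outer loop
vertex 3.296 -2.713 2.636
vertex 3.163 -2.923 4.229
vertex 2.563 -3.145 3.748
endloop
endfacet
facet normal -0.523 -0.308 0.795
outer loop
vertex 2.563 -3.145 3.748
vertex 2.424 -1.267 4.384
vertex 1.824 -1.489 3.903
endloop
endfacet
facet normal -0.749 -0.278 -0.602
outer loop
vertex 1.824 -1.489 3.903
vertex 3.296 -2.713 2.636
vertex 2.563 -3.145 3.748
endloop
endfacet
facet normal 0.749 0.278 0.602
outer loop
vertex 3.163 -2.923 4.229
vertex 3.157 -0.835 3.272
vertex 2.424 -1.267 4.384
endloop
endfacet
facet normal 0.406 -0.910 -0.086
outer loop
vertex 3.896 -2.491 3.117
vertex 3.163 -2.923 4.229
vertex 3.296 -2.713 2.636
endloop
endfacet
facet normal 0.749 0.278 0.602
outer loop
vertex 3.896 -2.491 3.117
vertex 3.157 -0.835 3.272
vertex 3.163 -2.923 4.229
endloop
endfacet
facet normal -0.406 0.910 0.086
outer loop
vertex 2.424 -1.267 4.384
vertex 3.157 -0.835 3.272
vertex 1.824 -1.489 3.903
endloop
endfacet
facet normal -0.749 -0.278 -0.602
outer loop
vertex 2.557 -1.057 2.791
vertex 3.296 -2.713 2.636
vertex 1.824 -1.489 3.903
endloop
endfacet
facet normal -0.406 0.910 0.086
outer loop
vertex 1.824 -1.489 3.903
vertex 3.157 -0.835 3.272
vertex 2.557 -1.057 2.791
endloop
endfacet
facet normal 0.523 0.308 -0.795
outer loop
vertex 2.557 -1.057 2.791
vertex 3.896 -2.491 3.117
vertex 3.296 -2.713 2.636
endloop
endfacet
facet normal 0.523 0.308 -0.795
outer loop
vertex 3.157 -0.835 3.272
vertex 3.896 -2.491 3.117
vertex 2.557 -1.057 2.791
endloop
endfacet
facet normal -0.824 -0.489 -0.285
outer loop
vertex 1.527 -0.518 -1.975
vertex 0.711 0.092 -0.664
vertex 1.237 0.297 -2.535
endloop
endfacet
facet normal 0.491 -0.368 -0.790
outer loop
vertex 1.929 0.708 -2.296
vertex 1.527 -0.518 -1.975
vertex 1.237 0.297 -2.535
endloop
endfacet
facet normal -0.824 -0.489 -0.285
outer loop
vertex 1.237 0.297 -2.535
vertex 0.711 0.092 -0.664
vertex 0.421 0.907 -1.224
endloop
endfacet
facet normal -0.282 0.791 -0.543
outer loop
vertex 0.421 0.907 -1.224
vertex 1.929 0.708 -2.296
vertex 1.237 0.297 -2.535
endloop
endfacet
facet normal 0.282 -0.791 0.543
outer loop
vertex 1.527 -0.518 -1.975
vertex 1.403 0.503 -0.425
vertex 0.711 0.092 -0.664
endloop
endfacet
facet normal 0.491 -0.368 -0.790
outer loop
vertex 2.219 -0.107 -1.736
vertex 1.527 -0.518 -1.975
vertex 1.929 0.708 -2.296
endloop
endfacet
facet normal 0.282 -0.791 0.543
outer loop
vertex 2.219 -0.107 -1.736
vertex 1.403 0.503 -0.425
vertex 1.527 -0.518 -1.975
endloop
endfacet
facet normal -0.491 0.368 0.790
outer loop
vertex 0.711 0.092 -0.664
vertex 1.403 0.503 -0.425
vertex 0.421 0.907 -1.224
endloop
endfacet
facet normal -0.282 0.791 -0.543
outer loop
vertex 1.113 1.318 -0.985
vertex 1.929 0.708 -2.296
vertex 0.421 0.907 -1.224
endloop
endfacet
facet normal -0.491 0.368 0.790
outer loop
vertex 0.421 0.907 -1.224
vertex 1.403 0.503 -0.425
vertex 1.113 1.318 -0.985
endloop
endfacet
facet normal 0.824 0.489 0.285
outer loop
vertex 1.113 1.318 -0.985
vertex 2.219 -0.107 -1.736
vertex 1.929 0.708 -2.296
endloop
endfacet
facet normal 0.824 0.489 0.285
outer loop
vertex 1.403 0.503 -0.425
vertex 2.219 -0.107 -1.736
vertex 1.113 1.318 -0.985
endloop
endfacet

endsolid


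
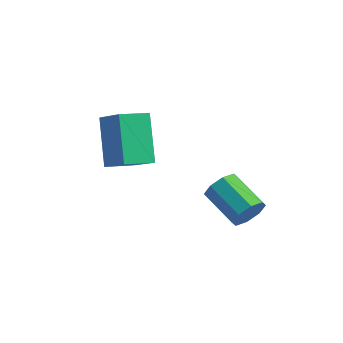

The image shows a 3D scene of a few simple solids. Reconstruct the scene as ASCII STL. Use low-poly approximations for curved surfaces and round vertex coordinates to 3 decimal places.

solid 
facet normal 0.889 -0.267 -0.373
outer loop
vertex 1.254 -1.698 -2.143
vertex 0.953 -1.986 -2.654
vertex 1.187 -1.381 -2.53
endloop
endfacet
facet normal 0.439 0.731 0.523
outer loop
vertex 1.254 -1.698 -2.143
vertex 1.187 -1.381 -2.53
vertex -0.052 -1.306 -1.594
endloop
endfacet
facet normal 0.439 0.732 0.522
outer loop
vertex -0.052 -1.306 -1.594
vertex 1.187 -1.381 -2.53
vertex -0.119 -0.989 -1.982
endloop
endfacet
facet normal -0.889 0.268 0.372
outer loop
vertex -0.052 -1.306 -1.594
vertex -0.119 -0.989 -1.982
vertex -0.353 -1.594 -2.106
endloop
endfacet
facet normal 0.888 -0.267 -0.373
outer loop
vertex 1.187 -1.381 -2.53
vertex 0.953 -1.986 -2.654
vertex 0.982 -1.419 -2.991
endloop
endfacet
facet normal 0.215 0.961 -0.175
outer loop
vertex 1.187 -1.381 -2.53
vertex 0.982 -1.419 -2.991
vertex -0.119 -0.989 -1.982
endloop
endfacet
facet normal 0.215 0.961 -0.175
outer loop
vertex -0.119 -0.989 -1.982
vertex 0.982 -1.419 -2.991
vertex -0.324 -1.027 -2.442
endloop
endfacet
facet normal -0.888 0.267 0.374
outer loop
vertex -0.119 -0.989 -1.982
vertex -0.324 -1.027 -2.442
vertex -0.353 -1.594 -2.106
endloop
endfacet
facet normal 0.889 -0.267 -0.372
outer loop
vertex 0.982 -1.419 -2.991
vertex 0.953 -1.986 -2.654
vertex 0.761 -1.789 -3.254
endloop
endfacet
facet normal -0.135 0.626 -0.768
outer loop
vertex 0.982 -1.419 -2.991
vertex 0.761 -1.789 -3.254
vertex -0.324 -1.027 -2.442
endloop
endfacet
facet normal -0.135 0.626 -0.768
outer loop
vertex -0.324 -1.027 -2.442
vertex 0.761 -1.789 -3.254
vertex -0.546 -1.397 -2.705
endloop
endfacet
facet normal -0.888 0.267 0.374
outer loop
vertex -0.324 -1.027 -2.442
vertex -0.546 -1.397 -2.705
vertex -0.353 -1.594 -2.106
endloop
endfacet
facet normal 0.889 -0.267 -0.372
outer loop
vertex 0.761 -1.789 -3.254
vertex 0.953 -1.986 -2.654
vertex 0.652 -2.274 -3.166
endloop
endfacet
facet normal -0.405 -0.074 -0.911
outer loop
vertex 0.761 -1.789 -3.254
vertex 0.652 -2.274 -3.166
vertex -0.546 -1.397 -2.705
endloop
endfacet
facet normal -0.405 -0.075 -0.911
outer loop
vertex -0.546 -1.397 -2.705
vertex 0.652 -2.274 -3.166
vertex -0.654 -1.882 -2.617
endloop
endfacet
facet normal -0.889 0.266 0.374
outer loop
vertex -0.546 -1.397 -2.705
vertex -0.654 -1.882 -2.617
vertex -0.353 -1.594 -2.106
endloop
endfacet
facet normal 0.889 -0.268 -0.372
outer loop
vertex 0.652 -2.274 -3.166
vertex 0.953 -1.986 -2.654
vertex 0.719 -2.591 -2.778
endloop
endfacet
facet normal -0.439 -0.731 -0.522
outer loop
vertex 0.652 -2.274 -3.166
vertex 0.719 -2.591 -2.778
vertex -0.654 -1.882 -2.617
endloop
endfacet
facet normal -0.439 -0.731 -0.523
outer loop
vertex -0.654 -1.882 -2.617
vertex 0.719 -2.591 -2.778
vertex -0.587 -2.199 -2.23
endloop
endfacet
facet normal -0.889 0.267 0.373
outer loop
vertex -0.654 -1.882 -2.617
vertex -0.587 -2.199 -2.23
vertex -0.353 -1.594 -2.106
endloop
endfacet
facet normal 0.888 -0.267 -0.374
outer loop
vertex 0.719 -2.591 -2.778
vertex 0.953 -1.986 -2.654
vertex 0.924 -2.553 -2.318
endloop
endfacet
facet normal -0.215 -0.961 0.175
outer loop
vertex 0.719 -2.591 -2.778
vertex 0.924 -2.553 -2.318
vertex -0.587 -2.199 -2.23
endloop
endfacet
facet normal -0.215 -0.961 0.175
outer loop
vertex -0.587 -2.199 -2.23
vertex 0.924 -2.553 -2.318
vertex -0.382 -2.161 -1.769
endloop
endfacet
facet normal -0.888 0.267 0.373
outer loop
vertex -0.587 -2.199 -2.23
vertex -0.382 -2.161 -1.769
vertex -0.353 -1.594 -2.106
endloop
endfacet
facet normal 0.888 -0.267 -0.374
outer loop
vertex 0.924 -2.553 -2.318
vertex 0.953 -1.986 -2.654
vertex 1.146 -2.183 -2.055
endloop
endfacet
facet normal 0.135 -0.626 0.768
outer loop
vertex 0.924 -2.553 -2.318
vertex 1.146 -2.183 -2.055
vertex -0.382 -2.161 -1.769
endloop
endfacet
facet normal 0.135 -0.626 0.768
outer loop
vertex -0.382 -2.161 -1.769
vertex 1.146 -2.183 -2.055
vertex -0.161 -1.791 -1.506
endloop
endfacet
facet normal -0.889 0.267 0.372
outer loop
vertex -0.382 -2.161 -1.769
vertex -0.161 -1.791 -1.506
vertex -0.353 -1.594 -2.106
endloop
endfacet
facet normal 0.889 -0.266 -0.374
outer loop
vertex 1.146 -2.183 -2.055
vertex 0.953 -1.986 -2.654
vertex 1.254 -1.698 -2.143
endloop
endfacet
facet normal 0.405 0.075 0.911
outer loop
vertex 1.146 -2.183 -2.055
vertex 1.254 -1.698 -2.143
vertex -0.161 -1.791 -1.506
endloop
endfacet
facet normal 0.405 0.074 0.911
outer loop
vertex -0.161 -1.791 -1.506
vertex 1.254 -1.698 -2.143
vertex -0.052 -1.306 -1.594
endloop
endfacet
facet normal -0.889 0.267 0.372
outer loop
vertex -0.161 -1.791 -1.506
vertex -0.052 -1.306 -1.594
vertex -0.353 -1.594 -2.106
endloop
endfacet
facet normal -0.773 0.249 -0.583
outer loop
vertex -3.965 -3.044 0.535
vertex -3.455 -2.123 0.253
vertex -3.155 -3.938 -0.92
endloop
endfacet
facet normal -0.468 -0.845 0.259
outer loop
vertex -2.165 -4.257 -0.173
vertex -3.965 -3.044 0.535
vertex -3.155 -3.938 -0.92
endloop
endfacet
facet normal -0.773 0.249 -0.583
outer loop
vertex -3.155 -3.938 -0.92
vertex -3.455 -2.123 0.253
vertex -2.645 -3.017 -1.202
endloop
endfacet
facet normal 0.428 -0.473 -0.770
outer loop
vertex -2.645 -3.017 -1.202
vertex -2.165 -4.257 -0.173
vertex -3.155 -3.938 -0.92
endloop
endfacet
facet normal -0.428 0.473 0.770
outer loop
vertex -3.965 -3.044 0.535
vertex -2.465 -2.442 1.0
vertex -3.455 -2.123 0.253
endloop
endfacet
facet normal -0.468 -0.845 0.259
outer loop
vertex -2.975 -3.363 1.282
vertex -3.965 -3.044 0.535
vertex -2.165 -4.257 -0.173
endloop
endfacet
facet normal -0.428 0.473 0.770
outer loop
vertex -2.975 -3.363 1.282
vertex -2.465 -2.442 1.0
vertex -3.965 -3.044 0.535
endloop
endfacet
facet normal 0.468 0.845 -0.259
outer loop
vertex -3.455 -2.123 0.253
vertex -2.465 -2.442 1.0
vertex -2.645 -3.017 -1.202
endloop
endfacet
facet normal 0.428 -0.473 -0.770
outer loop
vertex -1.655 -3.336 -0.455
vertex -2.165 -4.257 -0.173
vertex -2.645 -3.017 -1.202
endloop
endfacet
facet normal 0.468 0.845 -0.259
outer loop
vertex -2.645 -3.017 -1.202
vertex -2.465 -2.442 1.0
vertex -1.655 -3.336 -0.455
endloop
endfacet
facet normal 0.773 -0.249 0.583
outer loop
vertex -1.655 -3.336 -0.455
vertex -2.975 -3.363 1.282
vertex -2.165 -4.257 -0.173
endloop
endfacet
facet normal 0.773 -0.249 0.583
outer loop
vertex -2.465 -2.442 1.0
vertex -2.975 -3.363 1.282
vertex -1.655 -3.336 -0.455
endloop
endfacet

endsolid


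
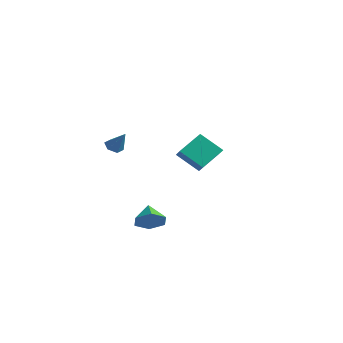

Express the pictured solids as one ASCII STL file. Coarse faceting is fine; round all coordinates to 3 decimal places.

solid 
facet normal -0.659 0.474 -0.584
outer loop
vertex -4.542 4.021 1.574
vertex -3.211 4.506 0.464
vertex -4.795 2.453 0.587
endloop
endfacet
facet normal -0.739 -0.269 0.617
outer loop
vertex -4.129 1.974 1.176
vertex -4.542 4.021 1.574
vertex -4.795 2.453 0.587
endloop
endfacet
facet normal -0.660 0.474 -0.583
outer loop
vertex -4.795 2.453 0.587
vertex -3.211 4.506 0.464
vertex -3.464 2.938 -0.524
endloop
endfacet
facet normal -0.136 -0.838 -0.528
outer loop
vertex -3.464 2.938 -0.524
vertex -4.129 1.974 1.176
vertex -4.795 2.453 0.587
endloop
endfacet
facet normal 0.135 0.838 0.528
outer loop
vertex -4.542 4.021 1.574
vertex -2.545 4.027 1.053
vertex -3.211 4.506 0.464
endloop
endfacet
facet normal -0.740 -0.269 0.617
outer loop
vertex -3.876 3.542 2.164
vertex -4.542 4.021 1.574
vertex -4.129 1.974 1.176
endloop
endfacet
facet normal 0.135 0.838 0.528
outer loop
vertex -3.876 3.542 2.164
vertex -2.545 4.027 1.053
vertex -4.542 4.021 1.574
endloop
endfacet
facet normal 0.739 0.269 -0.617
outer loop
vertex -3.211 4.506 0.464
vertex -2.545 4.027 1.053
vertex -3.464 2.938 -0.524
endloop
endfacet
facet normal -0.135 -0.838 -0.528
outer loop
vertex -2.798 2.459 0.066
vertex -4.129 1.974 1.176
vertex -3.464 2.938 -0.524
endloop
endfacet
facet normal 0.740 0.269 -0.617
outer loop
vertex -3.464 2.938 -0.524
vertex -2.545 4.027 1.053
vertex -2.798 2.459 0.066
endloop
endfacet
facet normal 0.659 -0.474 0.584
outer loop
vertex -2.798 2.459 0.066
vertex -3.876 3.542 2.164
vertex -4.129 1.974 1.176
endloop
endfacet
facet normal 0.660 -0.474 0.583
outer loop
vertex -2.545 4.027 1.053
vertex -3.876 3.542 2.164
vertex -2.798 2.459 0.066
endloop
endfacet
facet normal -0.595 -0.015 -0.804
outer loop
vertex -3.78 -3.781 2.891
vertex -4.226 -3.549 3.217
vertex -3.846 -3.186 2.929
endloop
endfacet
facet normal 0.954 0.123 -0.275
outer loop
vertex -3.78 -3.781 2.891
vertex -3.846 -3.186 2.929
vertex -3.394 -3.531 4.343
endloop
endfacet
facet normal -0.596 -0.013 -0.803
outer loop
vertex -3.846 -3.186 2.929
vertex -4.226 -3.549 3.217
vertex -4.292 -2.954 3.256
endloop
endfacet
facet normal 0.492 0.869 0.055
outer loop
vertex -3.846 -3.186 2.929
vertex -4.292 -2.954 3.256
vertex -3.394 -3.531 4.343
endloop
endfacet
facet normal -0.595 -0.013 -0.804
outer loop
vertex -4.292 -2.954 3.256
vertex -4.226 -3.549 3.217
vertex -4.673 -3.317 3.544
endloop
endfacet
facet normal -0.255 0.751 0.609
outer loop
vertex -4.292 -2.954 3.256
vertex -4.673 -3.317 3.544
vertex -3.394 -3.531 4.343
endloop
endfacet
facet normal -0.595 -0.013 -0.804
outer loop
vertex -4.673 -3.317 3.544
vertex -4.226 -3.549 3.217
vertex -4.607 -3.912 3.505
endloop
endfacet
facet normal -0.540 -0.115 0.834
outer loop
vertex -4.673 -3.317 3.544
vertex -4.607 -3.912 3.505
vertex -3.394 -3.531 4.343
endloop
endfacet
facet normal -0.595 -0.014 -0.804
outer loop
vertex -4.607 -3.912 3.505
vertex -4.226 -3.549 3.217
vertex -4.161 -4.144 3.179
endloop
endfacet
facet normal -0.078 -0.860 0.505
outer loop
vertex -4.607 -3.912 3.505
vertex -4.161 -4.144 3.179
vertex -3.394 -3.531 4.343
endloop
endfacet
facet normal -0.595 -0.014 -0.804
outer loop
vertex -4.161 -4.144 3.179
vertex -4.226 -3.549 3.217
vertex -3.78 -3.781 2.891
endloop
endfacet
facet normal 0.669 -0.742 -0.050
outer loop
vertex -4.161 -4.144 3.179
vertex -3.78 -3.781 2.891
vertex -3.394 -3.531 4.343
endloop
endfacet
facet normal 0.607 -0.590 -0.532
outer loop
vertex -0.709 -4.501 -0.682
vertex -1.084 -4.154 -1.495
vertex -0.321 -3.727 -1.098
endloop
endfacet
facet normal 0.270 0.347 0.898
outer loop
vertex -0.709 -4.501 -0.682
vertex -0.321 -3.727 -1.098
vertex -1.916 -3.346 -0.765
endloop
endfacet
facet normal 0.607 -0.589 -0.533
outer loop
vertex -0.321 -3.727 -1.098
vertex -1.084 -4.154 -1.495
vertex -0.697 -3.38 -1.91
endloop
endfacet
facet normal 0.276 0.923 0.267
outer loop
vertex -0.321 -3.727 -1.098
vertex -0.697 -3.38 -1.91
vertex -1.916 -3.346 -0.765
endloop
endfacet
facet normal 0.607 -0.589 -0.533
outer loop
vertex -0.697 -3.38 -1.91
vertex -1.084 -4.154 -1.495
vertex -1.46 -3.807 -2.307
endloop
endfacet
facet normal -0.309 0.882 -0.355
outer loop
vertex -0.697 -3.38 -1.91
vertex -1.46 -3.807 -2.307
vertex -1.916 -3.346 -0.765
endloop
endfacet
facet normal 0.607 -0.589 -0.533
outer loop
vertex -1.46 -3.807 -2.307
vertex -1.084 -4.154 -1.495
vertex -1.847 -4.581 -1.892
endloop
endfacet
facet normal -0.900 0.265 -0.345
outer loop
vertex -1.46 -3.807 -2.307
vertex -1.847 -4.581 -1.892
vertex -1.916 -3.346 -0.765
endloop
endfacet
facet normal 0.607 -0.590 -0.533
outer loop
vertex -1.847 -4.581 -1.892
vertex -1.084 -4.154 -1.495
vertex -1.471 -4.928 -1.079
endloop
endfacet
facet normal -0.906 -0.312 0.286
outer loop
vertex -1.847 -4.581 -1.892
vertex -1.471 -4.928 -1.079
vertex -1.916 -3.346 -0.765
endloop
endfacet
facet normal 0.608 -0.590 -0.532
outer loop
vertex -1.471 -4.928 -1.079
vertex -1.084 -4.154 -1.495
vertex -0.709 -4.501 -0.682
endloop
endfacet
facet normal -0.321 -0.270 0.908
outer loop
vertex -1.471 -4.928 -1.079
vertex -0.709 -4.501 -0.682
vertex -1.916 -3.346 -0.765
endloop
endfacet

endsolid


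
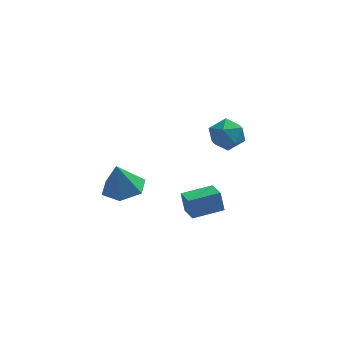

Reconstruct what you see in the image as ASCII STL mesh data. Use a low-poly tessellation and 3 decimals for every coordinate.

solid 
facet normal 0.187 0.113 -0.976
outer loop
vertex -0.789 -4.501 2.951
vertex -1.616 -3.893 2.863
vertex -0.697 -3.484 3.086
endloop
endfacet
facet normal 0.755 -0.153 0.637
outer loop
vertex -0.789 -4.501 2.951
vertex -0.697 -3.484 3.086
vertex -1.904 -4.067 4.377
endloop
endfacet
facet normal 0.187 0.113 -0.976
outer loop
vertex -0.697 -3.484 3.086
vertex -1.616 -3.893 2.863
vertex -1.524 -2.876 2.998
endloop
endfacet
facet normal 0.398 0.637 0.660
outer loop
vertex -0.697 -3.484 3.086
vertex -1.524 -2.876 2.998
vertex -1.904 -4.067 4.377
endloop
endfacet
facet normal 0.186 0.113 -0.976
outer loop
vertex -1.524 -2.876 2.998
vertex -1.616 -3.893 2.863
vertex -2.443 -3.285 2.776
endloop
endfacet
facet normal -0.450 0.734 0.510
outer loop
vertex -1.524 -2.876 2.998
vertex -2.443 -3.285 2.776
vertex -1.904 -4.067 4.377
endloop
endfacet
facet normal 0.186 0.113 -0.976
outer loop
vertex -2.443 -3.285 2.776
vertex -1.616 -3.893 2.863
vertex -2.535 -4.302 2.641
endloop
endfacet
facet normal -0.941 0.040 0.336
outer loop
vertex -2.443 -3.285 2.776
vertex -2.535 -4.302 2.641
vertex -1.904 -4.067 4.377
endloop
endfacet
facet normal 0.186 0.112 -0.976
outer loop
vertex -2.535 -4.302 2.641
vertex -1.616 -3.893 2.863
vertex -1.708 -4.91 2.729
endloop
endfacet
facet normal -0.584 -0.749 0.314
outer loop
vertex -2.535 -4.302 2.641
vertex -1.708 -4.91 2.729
vertex -1.904 -4.067 4.377
endloop
endfacet
facet normal 0.186 0.112 -0.976
outer loop
vertex -1.708 -4.91 2.729
vertex -1.616 -3.893 2.863
vertex -0.789 -4.501 2.951
endloop
endfacet
facet normal 0.264 -0.846 0.464
outer loop
vertex -1.708 -4.91 2.729
vertex -0.789 -4.501 2.951
vertex -1.904 -4.067 4.377
endloop
endfacet
facet normal -0.881 0.467 -0.082
outer loop
vertex 2.026 1.942 1.892
vertex 1.879 1.833 2.853
vertex 2.333 2.63 2.514
endloop
endfacet
facet normal -0.420 0.705 -0.572
outer loop
vertex 2.026 1.942 1.892
vertex 2.333 2.63 2.514
vertex 2.9 2.36 1.765
endloop
endfacet
facet normal -0.211 0.148 -0.966
outer loop
vertex 2.026 1.942 1.892
vertex 2.9 2.36 1.765
vertex 2.797 1.396 1.64
endloop
endfacet
facet normal -0.543 -0.434 -0.719
outer loop
vertex 2.026 1.942 1.892
vertex 2.797 1.396 1.64
vertex 2.166 1.07 2.313
endloop
endfacet
facet normal -0.956 -0.237 -0.173
outer loop
vertex 2.026 1.942 1.892
vertex 2.166 1.07 2.313
vertex 1.879 1.833 2.853
endloop
endfacet
facet normal 0.152 0.961 -0.231
outer loop
vertex 2.9 2.36 1.765
vertex 2.333 2.63 2.514
vertex 3.294 2.51 2.647
endloop
endfacet
facet normal -0.593 0.577 0.562
outer loop
vertex 2.333 2.63 2.514
vertex 1.879 1.833 2.853
vertex 2.663 2.184 3.32
endloop
endfacet
facet normal -0.715 -0.563 0.415
outer loop
vertex 1.879 1.833 2.853
vertex 2.166 1.07 2.313
vertex 2.56 1.22 3.195
endloop
endfacet
facet normal -0.045 -0.882 -0.469
outer loop
vertex 2.166 1.07 2.313
vertex 2.797 1.396 1.64
vertex 3.127 0.95 2.446
endloop
endfacet
facet normal 0.491 0.060 -0.869
outer loop
vertex 2.797 1.396 1.64
vertex 2.9 2.36 1.765
vertex 3.581 1.747 2.107
endloop
endfacet
facet normal 0.543 0.434 0.719
outer loop
vertex 3.434 1.638 3.068
vertex 3.294 2.51 2.647
vertex 2.663 2.184 3.32
endloop
endfacet
facet normal 0.211 -0.148 0.966
outer loop
vertex 3.434 1.638 3.068
vertex 2.663 2.184 3.32
vertex 2.56 1.22 3.195
endloop
endfacet
facet normal 0.420 -0.705 0.572
outer loop
vertex 3.434 1.638 3.068
vertex 2.56 1.22 3.195
vertex 3.127 0.95 2.446
endloop
endfacet
facet normal 0.881 -0.467 0.082
outer loop
vertex 3.434 1.638 3.068
vertex 3.127 0.95 2.446
vertex 3.581 1.747 2.107
endloop
endfacet
facet normal 0.956 0.237 0.173
outer loop
vertex 3.434 1.638 3.068
vertex 3.581 1.747 2.107
vertex 3.294 2.51 2.647
endloop
endfacet
facet normal 0.045 0.882 0.469
outer loop
vertex 2.663 2.184 3.32
vertex 3.294 2.51 2.647
vertex 2.333 2.63 2.514
endloop
endfacet
facet normal -0.491 -0.060 0.869
outer loop
vertex 2.56 1.22 3.195
vertex 2.663 2.184 3.32
vertex 1.879 1.833 2.853
endloop
endfacet
facet normal -0.152 -0.961 0.231
outer loop
vertex 3.127 0.95 2.446
vertex 2.56 1.22 3.195
vertex 2.166 1.07 2.313
endloop
endfacet
facet normal 0.593 -0.577 -0.562
outer loop
vertex 3.581 1.747 2.107
vertex 3.127 0.95 2.446
vertex 2.797 1.396 1.64
endloop
endfacet
facet normal 0.715 0.563 -0.415
outer loop
vertex 3.294 2.51 2.647
vertex 3.581 1.747 2.107
vertex 2.9 2.36 1.765
endloop
endfacet
facet normal -0.914 -0.392 -0.102
outer loop
vertex 1.169 -3.074 1.417
vertex 0.781 -2.107 1.174
vertex 1.361 -3.254 0.39
endloop
endfacet
facet normal 0.363 -0.904 0.226
outer loop
vertex 2.759 -2.653 0.546
vertex 1.169 -3.074 1.417
vertex 1.361 -3.254 0.39
endloop
endfacet
facet normal -0.914 -0.392 -0.102
outer loop
vertex 1.361 -3.254 0.39
vertex 0.781 -2.107 1.174
vertex 0.973 -2.287 0.147
endloop
endfacet
facet normal 0.181 -0.171 -0.968
outer loop
vertex 0.973 -2.287 0.147
vertex 2.759 -2.653 0.546
vertex 1.361 -3.254 0.39
endloop
endfacet
facet normal -0.181 0.171 0.968
outer loop
vertex 1.169 -3.074 1.417
vertex 2.179 -1.506 1.33
vertex 0.781 -2.107 1.174
endloop
endfacet
facet normal 0.363 -0.904 0.226
outer loop
vertex 2.567 -2.473 1.573
vertex 1.169 -3.074 1.417
vertex 2.759 -2.653 0.546
endloop
endfacet
facet normal -0.181 0.171 0.968
outer loop
vertex 2.567 -2.473 1.573
vertex 2.179 -1.506 1.33
vertex 1.169 -3.074 1.417
endloop
endfacet
facet normal -0.363 0.904 -0.226
outer loop
vertex 0.781 -2.107 1.174
vertex 2.179 -1.506 1.33
vertex 0.973 -2.287 0.147
endloop
endfacet
facet normal 0.181 -0.171 -0.968
outer loop
vertex 2.371 -1.686 0.303
vertex 2.759 -2.653 0.546
vertex 0.973 -2.287 0.147
endloop
endfacet
facet normal -0.363 0.904 -0.226
outer loop
vertex 0.973 -2.287 0.147
vertex 2.179 -1.506 1.33
vertex 2.371 -1.686 0.303
endloop
endfacet
facet normal 0.914 0.392 0.102
outer loop
vertex 2.371 -1.686 0.303
vertex 2.567 -2.473 1.573
vertex 2.759 -2.653 0.546
endloop
endfacet
facet normal 0.914 0.392 0.102
outer loop
vertex 2.179 -1.506 1.33
vertex 2.567 -2.473 1.573
vertex 2.371 -1.686 0.303
endloop
endfacet

endsolid


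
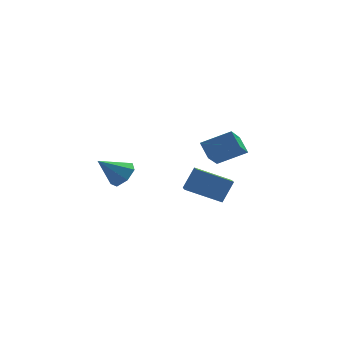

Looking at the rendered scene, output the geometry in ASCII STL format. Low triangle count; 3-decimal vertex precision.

solid 
facet normal -0.893 -0.032 -0.449
outer loop
vertex 0.766 2.189 -2.538
vertex 1.24 3.591 -3.58
vertex 1.168 1.494 -3.289
endloop
endfacet
facet normal -0.262 -0.774 0.576
outer loop
vertex 2.74 1.549 -2.5
vertex 0.766 2.189 -2.538
vertex 1.168 1.494 -3.289
endloop
endfacet
facet normal -0.893 -0.032 -0.448
outer loop
vertex 1.168 1.494 -3.289
vertex 1.24 3.591 -3.58
vertex 1.642 2.896 -4.332
endloop
endfacet
facet normal 0.365 -0.632 -0.684
outer loop
vertex 1.642 2.896 -4.332
vertex 2.74 1.549 -2.5
vertex 1.168 1.494 -3.289
endloop
endfacet
facet normal -0.365 0.632 0.684
outer loop
vertex 0.766 2.189 -2.538
vertex 2.812 3.646 -2.791
vertex 1.24 3.591 -3.58
endloop
endfacet
facet normal -0.262 -0.775 0.576
outer loop
vertex 2.338 2.244 -1.748
vertex 0.766 2.189 -2.538
vertex 2.74 1.549 -2.5
endloop
endfacet
facet normal -0.366 0.632 0.683
outer loop
vertex 2.338 2.244 -1.748
vertex 2.812 3.646 -2.791
vertex 0.766 2.189 -2.538
endloop
endfacet
facet normal 0.262 0.775 -0.576
outer loop
vertex 1.24 3.591 -3.58
vertex 2.812 3.646 -2.791
vertex 1.642 2.896 -4.332
endloop
endfacet
facet normal 0.366 -0.632 -0.684
outer loop
vertex 3.214 2.951 -3.542
vertex 2.74 1.549 -2.5
vertex 1.642 2.896 -4.332
endloop
endfacet
facet normal 0.262 0.774 -0.576
outer loop
vertex 1.642 2.896 -4.332
vertex 2.812 3.646 -2.791
vertex 3.214 2.951 -3.542
endloop
endfacet
facet normal 0.893 0.031 0.449
outer loop
vertex 3.214 2.951 -3.542
vertex 2.338 2.244 -1.748
vertex 2.74 1.549 -2.5
endloop
endfacet
facet normal 0.893 0.032 0.449
outer loop
vertex 2.812 3.646 -2.791
vertex 2.338 2.244 -1.748
vertex 3.214 2.951 -3.542
endloop
endfacet
facet normal -0.406 -0.311 -0.859
outer loop
vertex -0.021 -1.667 -4.004
vertex -0.104 -0.898 -4.243
vertex 1.804 -1.731 -4.843
endloop
endfacet
facet normal 0.102 -0.950 0.295
outer loop
vertex 2.364 -1.302 -3.657
vertex -0.021 -1.667 -4.004
vertex 1.804 -1.731 -4.843
endloop
endfacet
facet normal -0.406 -0.311 -0.859
outer loop
vertex 1.804 -1.731 -4.843
vertex -0.104 -0.898 -4.243
vertex 1.721 -0.962 -5.082
endloop
endfacet
facet normal 0.908 -0.032 -0.417
outer loop
vertex 1.721 -0.962 -5.082
vertex 2.364 -1.302 -3.657
vertex 1.804 -1.731 -4.843
endloop
endfacet
facet normal -0.908 0.032 0.417
outer loop
vertex -0.021 -1.667 -4.004
vertex 0.456 -0.469 -3.057
vertex -0.104 -0.898 -4.243
endloop
endfacet
facet normal 0.102 -0.950 0.295
outer loop
vertex 0.539 -1.238 -2.818
vertex -0.021 -1.667 -4.004
vertex 2.364 -1.302 -3.657
endloop
endfacet
facet normal -0.908 0.032 0.417
outer loop
vertex 0.539 -1.238 -2.818
vertex 0.456 -0.469 -3.057
vertex -0.021 -1.667 -4.004
endloop
endfacet
facet normal -0.102 0.950 -0.295
outer loop
vertex -0.104 -0.898 -4.243
vertex 0.456 -0.469 -3.057
vertex 1.721 -0.962 -5.082
endloop
endfacet
facet normal 0.908 -0.032 -0.417
outer loop
vertex 2.281 -0.533 -3.896
vertex 2.364 -1.302 -3.657
vertex 1.721 -0.962 -5.082
endloop
endfacet
facet normal -0.102 0.950 -0.295
outer loop
vertex 1.721 -0.962 -5.082
vertex 0.456 -0.469 -3.057
vertex 2.281 -0.533 -3.896
endloop
endfacet
facet normal 0.406 0.311 0.859
outer loop
vertex 2.281 -0.533 -3.896
vertex 0.539 -1.238 -2.818
vertex 2.364 -1.302 -3.657
endloop
endfacet
facet normal 0.406 0.311 0.859
outer loop
vertex 0.456 -0.469 -3.057
vertex 0.539 -1.238 -2.818
vertex 2.281 -0.533 -3.896
endloop
endfacet
facet normal 0.716 0.213 -0.665
outer loop
vertex -2.481 -3.405 -1.42
vertex -2.937 -3.75 -2.022
vertex -2.932 -2.961 -1.764
endloop
endfacet
facet normal -0.024 0.597 0.802
outer loop
vertex -2.481 -3.405 -1.42
vertex -2.932 -2.961 -1.764
vertex -4.083 -4.09 -0.958
endloop
endfacet
facet normal 0.716 0.213 -0.665
outer loop
vertex -2.932 -2.961 -1.764
vertex -2.937 -3.75 -2.022
vertex -3.387 -3.111 -2.302
endloop
endfacet
facet normal -0.572 0.775 0.268
outer loop
vertex -2.932 -2.961 -1.764
vertex -3.387 -3.111 -2.302
vertex -4.083 -4.09 -0.958
endloop
endfacet
facet normal 0.716 0.213 -0.665
outer loop
vertex -3.387 -3.111 -2.302
vertex -2.937 -3.75 -2.022
vertex -3.503 -3.742 -2.629
endloop
endfacet
facet normal -0.918 0.302 -0.256
outer loop
vertex -3.387 -3.111 -2.302
vertex -3.503 -3.742 -2.629
vertex -4.083 -4.09 -0.958
endloop
endfacet
facet normal 0.716 0.213 -0.665
outer loop
vertex -3.503 -3.742 -2.629
vertex -2.937 -3.75 -2.022
vertex -3.193 -4.379 -2.499
endloop
endfacet
facet normal -0.801 -0.466 -0.375
outer loop
vertex -3.503 -3.742 -2.629
vertex -3.193 -4.379 -2.499
vertex -4.083 -4.09 -0.958
endloop
endfacet
facet normal 0.716 0.212 -0.665
outer loop
vertex -3.193 -4.379 -2.499
vertex -2.937 -3.75 -2.022
vertex -2.69 -4.542 -2.009
endloop
endfacet
facet normal -0.308 -0.951 0.000
outer loop
vertex -3.193 -4.379 -2.499
vertex -2.69 -4.542 -2.009
vertex -4.083 -4.09 -0.958
endloop
endfacet
facet normal 0.716 0.212 -0.665
outer loop
vertex -2.69 -4.542 -2.009
vertex -2.937 -3.75 -2.022
vertex -2.373 -4.109 -1.529
endloop
endfacet
facet normal 0.187 -0.788 0.587
outer loop
vertex -2.69 -4.542 -2.009
vertex -2.373 -4.109 -1.529
vertex -4.083 -4.09 -0.958
endloop
endfacet
facet normal 0.716 0.213 -0.665
outer loop
vertex -2.373 -4.109 -1.529
vertex -2.937 -3.75 -2.022
vertex -2.481 -3.405 -1.42
endloop
endfacet
facet normal 0.314 -0.098 0.944
outer loop
vertex -2.373 -4.109 -1.529
vertex -2.481 -3.405 -1.42
vertex -4.083 -4.09 -0.958
endloop
endfacet

endsolid


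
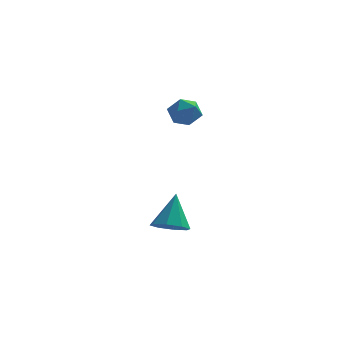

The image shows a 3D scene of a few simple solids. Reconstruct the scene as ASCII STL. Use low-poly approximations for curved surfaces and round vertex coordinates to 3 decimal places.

solid 
facet normal -0.687 0.312 0.656
outer loop
vertex 2.091 4.4 3.92
vertex 1.651 3.694 3.795
vertex 2.238 3.722 4.396
endloop
endfacet
facet normal -0.042 0.568 0.822
outer loop
vertex 2.091 4.4 3.92
vertex 2.238 3.722 4.396
vertex 2.881 4.183 4.11
endloop
endfacet
facet normal 0.196 0.945 0.263
outer loop
vertex 2.091 4.4 3.92
vertex 2.881 4.183 4.11
vertex 2.691 4.439 3.332
endloop
endfacet
facet normal -0.302 0.921 -0.247
outer loop
vertex 2.091 4.4 3.92
vertex 2.691 4.439 3.332
vertex 1.931 4.137 3.137
endloop
endfacet
facet normal -0.848 0.529 -0.005
outer loop
vertex 2.091 4.4 3.92
vertex 1.931 4.137 3.137
vertex 1.651 3.694 3.795
endloop
endfacet
facet normal 0.397 0.015 0.918
outer loop
vertex 2.881 4.183 4.11
vertex 2.238 3.722 4.396
vertex 2.929 3.343 4.103
endloop
endfacet
facet normal -0.646 -0.400 0.650
outer loop
vertex 2.238 3.722 4.396
vertex 1.651 3.694 3.795
vertex 2.169 3.041 3.908
endloop
endfacet
facet normal -0.907 -0.048 -0.418
outer loop
vertex 1.651 3.694 3.795
vertex 1.931 4.137 3.137
vertex 1.979 3.297 3.13
endloop
endfacet
facet normal -0.024 0.584 -0.811
outer loop
vertex 1.931 4.137 3.137
vertex 2.691 4.439 3.332
vertex 2.622 3.758 2.844
endloop
endfacet
facet normal 0.782 0.623 0.014
outer loop
vertex 2.691 4.439 3.332
vertex 2.881 4.183 4.11
vertex 3.209 3.786 3.445
endloop
endfacet
facet normal 0.302 -0.921 0.247
outer loop
vertex 2.769 3.08 3.32
vertex 2.929 3.343 4.103
vertex 2.169 3.041 3.908
endloop
endfacet
facet normal -0.196 -0.945 -0.263
outer loop
vertex 2.769 3.08 3.32
vertex 2.169 3.041 3.908
vertex 1.979 3.297 3.13
endloop
endfacet
facet normal 0.042 -0.568 -0.822
outer loop
vertex 2.769 3.08 3.32
vertex 1.979 3.297 3.13
vertex 2.622 3.758 2.844
endloop
endfacet
facet normal 0.687 -0.312 -0.656
outer loop
vertex 2.769 3.08 3.32
vertex 2.622 3.758 2.844
vertex 3.209 3.786 3.445
endloop
endfacet
facet normal 0.848 -0.529 0.005
outer loop
vertex 2.769 3.08 3.32
vertex 3.209 3.786 3.445
vertex 2.929 3.343 4.103
endloop
endfacet
facet normal 0.024 -0.584 0.811
outer loop
vertex 2.169 3.041 3.908
vertex 2.929 3.343 4.103
vertex 2.238 3.722 4.396
endloop
endfacet
facet normal -0.782 -0.623 -0.014
outer loop
vertex 1.979 3.297 3.13
vertex 2.169 3.041 3.908
vertex 1.651 3.694 3.795
endloop
endfacet
facet normal -0.397 -0.015 -0.918
outer loop
vertex 2.622 3.758 2.844
vertex 1.979 3.297 3.13
vertex 1.931 4.137 3.137
endloop
endfacet
facet normal 0.646 0.400 -0.650
outer loop
vertex 3.209 3.786 3.445
vertex 2.622 3.758 2.844
vertex 2.691 4.439 3.332
endloop
endfacet
facet normal 0.907 0.048 0.418
outer loop
vertex 2.929 3.343 4.103
vertex 3.209 3.786 3.445
vertex 2.881 4.183 4.11
endloop
endfacet
facet normal -0.095 -0.521 -0.848
outer loop
vertex 2.881 1.233 -2.441
vertex 1.989 1.355 -2.416
vertex 2.684 1.805 -2.77
endloop
endfacet
facet normal 0.912 0.389 0.131
outer loop
vertex 2.881 1.233 -2.441
vertex 2.684 1.805 -2.77
vertex 2.171 2.345 -0.804
endloop
endfacet
facet normal -0.094 -0.521 -0.848
outer loop
vertex 2.684 1.805 -2.77
vertex 1.989 1.355 -2.416
vertex 2.08 2.113 -2.892
endloop
endfacet
facet normal 0.470 0.875 -0.118
outer loop
vertex 2.684 1.805 -2.77
vertex 2.08 2.113 -2.892
vertex 2.171 2.345 -0.804
endloop
endfacet
facet normal -0.095 -0.521 -0.848
outer loop
vertex 2.08 2.113 -2.892
vertex 1.989 1.355 -2.416
vertex 1.423 1.977 -2.735
endloop
endfacet
facet normal -0.224 0.970 -0.098
outer loop
vertex 2.08 2.113 -2.892
vertex 1.423 1.977 -2.735
vertex 2.171 2.345 -0.804
endloop
endfacet
facet normal -0.096 -0.522 -0.847
outer loop
vertex 1.423 1.977 -2.735
vertex 1.989 1.355 -2.416
vertex 1.098 1.477 -2.39
endloop
endfacet
facet normal -0.764 0.620 0.178
outer loop
vertex 1.423 1.977 -2.735
vertex 1.098 1.477 -2.39
vertex 2.171 2.345 -0.804
endloop
endfacet
facet normal -0.096 -0.521 -0.848
outer loop
vertex 1.098 1.477 -2.39
vertex 1.989 1.355 -2.416
vertex 1.295 0.905 -2.061
endloop
endfacet
facet normal -0.835 0.028 0.549
outer loop
vertex 1.098 1.477 -2.39
vertex 1.295 0.905 -2.061
vertex 2.171 2.345 -0.804
endloop
endfacet
facet normal -0.096 -0.522 -0.848
outer loop
vertex 1.295 0.905 -2.061
vertex 1.989 1.355 -2.416
vertex 1.899 0.596 -1.939
endloop
endfacet
facet normal -0.395 -0.456 0.798
outer loop
vertex 1.295 0.905 -2.061
vertex 1.899 0.596 -1.939
vertex 2.171 2.345 -0.804
endloop
endfacet
facet normal -0.096 -0.521 -0.848
outer loop
vertex 1.899 0.596 -1.939
vertex 1.989 1.355 -2.416
vertex 2.556 0.732 -2.097
endloop
endfacet
facet normal 0.301 -0.552 0.778
outer loop
vertex 1.899 0.596 -1.939
vertex 2.556 0.732 -2.097
vertex 2.171 2.345 -0.804
endloop
endfacet
facet normal -0.095 -0.521 -0.848
outer loop
vertex 2.556 0.732 -2.097
vertex 1.989 1.355 -2.416
vertex 2.881 1.233 -2.441
endloop
endfacet
facet normal 0.841 -0.201 0.502
outer loop
vertex 2.556 0.732 -2.097
vertex 2.881 1.233 -2.441
vertex 2.171 2.345 -0.804
endloop
endfacet

endsolid
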